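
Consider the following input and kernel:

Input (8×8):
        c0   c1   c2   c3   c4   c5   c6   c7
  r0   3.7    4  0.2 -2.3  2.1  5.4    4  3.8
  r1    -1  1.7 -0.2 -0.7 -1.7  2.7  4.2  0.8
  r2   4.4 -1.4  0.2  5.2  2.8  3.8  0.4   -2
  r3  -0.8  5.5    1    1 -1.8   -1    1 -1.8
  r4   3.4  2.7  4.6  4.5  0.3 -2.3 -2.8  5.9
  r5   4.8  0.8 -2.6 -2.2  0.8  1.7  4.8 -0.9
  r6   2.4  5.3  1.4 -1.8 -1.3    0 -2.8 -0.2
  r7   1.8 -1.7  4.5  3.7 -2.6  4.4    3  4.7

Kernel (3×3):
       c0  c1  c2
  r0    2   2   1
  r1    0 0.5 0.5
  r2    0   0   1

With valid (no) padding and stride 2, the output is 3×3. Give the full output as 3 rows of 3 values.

Output[0,0]: The receptive field on the input at this output position is [3.7 4 0.2 / -1 1.7 -0.2 / 4.4 -1.4 0.2]. Elementwise product with the kernel and sum: 3.7·2 + 4·2 + 0.2·1 + 1.7·0.5 + -0.2·0.5 + 0.2·1.

16.55 -0.5 22.85
14.05 13.5 10.8
17.3 16.5 -6.35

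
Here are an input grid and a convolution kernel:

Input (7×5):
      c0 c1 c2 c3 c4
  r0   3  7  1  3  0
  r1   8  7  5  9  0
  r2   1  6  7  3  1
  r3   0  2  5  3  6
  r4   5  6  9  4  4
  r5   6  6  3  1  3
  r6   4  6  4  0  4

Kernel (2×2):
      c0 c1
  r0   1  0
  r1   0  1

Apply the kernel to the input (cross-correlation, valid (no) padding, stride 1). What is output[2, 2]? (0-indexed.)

The receptive field on the input at this output position is [7 3 / 5 3]. Elementwise product with the kernel and sum: 7·1 + 3·1.

10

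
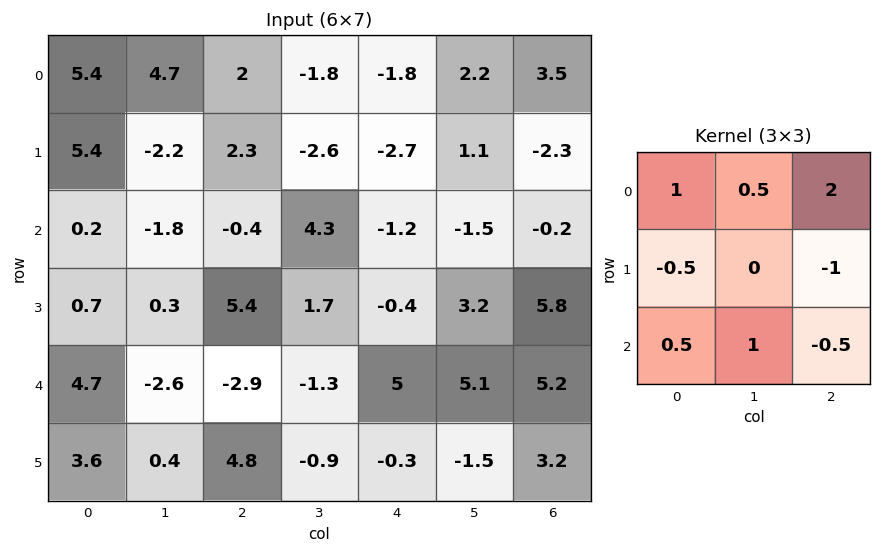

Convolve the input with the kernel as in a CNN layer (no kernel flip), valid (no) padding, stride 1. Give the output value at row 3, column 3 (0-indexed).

The receptive field on the input at this output position is [1.7 -0.4 3.2 / -1.3 5 5.1 / -0.9 -0.3 -1.5]. Elementwise product with the kernel and sum: 1.7·1 + -0.4·0.5 + 3.2·2 + -1.3·-0.5 + 5.1·-1 + -0.9·0.5 + -0.3·1 + -1.5·-0.5.

3.45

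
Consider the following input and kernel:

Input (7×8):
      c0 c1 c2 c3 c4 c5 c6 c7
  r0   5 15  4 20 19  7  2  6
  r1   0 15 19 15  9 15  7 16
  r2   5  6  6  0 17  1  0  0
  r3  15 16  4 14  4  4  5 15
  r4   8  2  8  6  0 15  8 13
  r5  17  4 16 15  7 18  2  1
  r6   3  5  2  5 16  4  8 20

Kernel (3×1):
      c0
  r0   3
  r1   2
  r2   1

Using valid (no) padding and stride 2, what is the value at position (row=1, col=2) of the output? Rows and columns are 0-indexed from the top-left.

59

The receptive field on the input at this output position is [17 / 4 / 0]. Elementwise product with the kernel and sum: 17·3 + 4·2 + 0·1.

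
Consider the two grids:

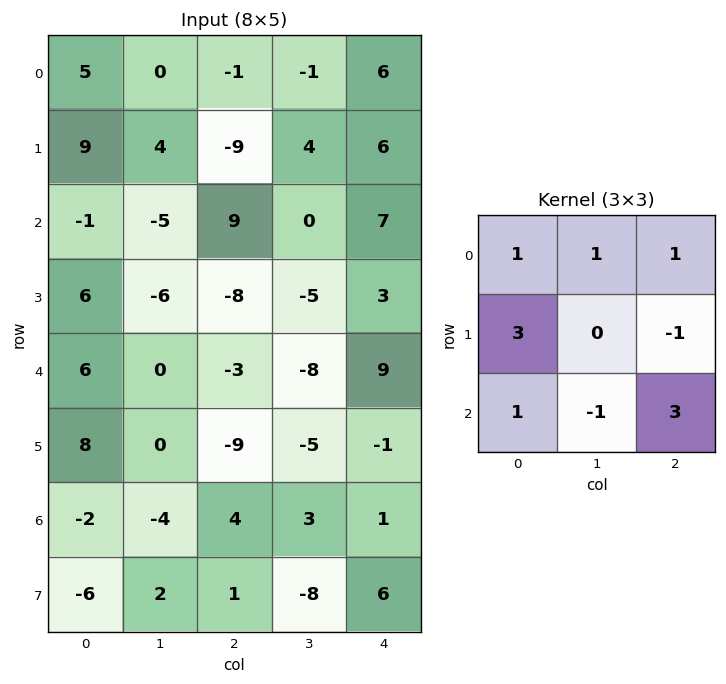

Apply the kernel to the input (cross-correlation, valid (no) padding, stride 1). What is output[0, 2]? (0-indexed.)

1

The receptive field on the input at this output position is [-1 -1 6 / -9 4 6 / 9 0 7]. Elementwise product with the kernel and sum: -1·1 + -1·1 + 6·1 + -9·3 + 6·-1 + 9·1 + 0·-1 + 7·3.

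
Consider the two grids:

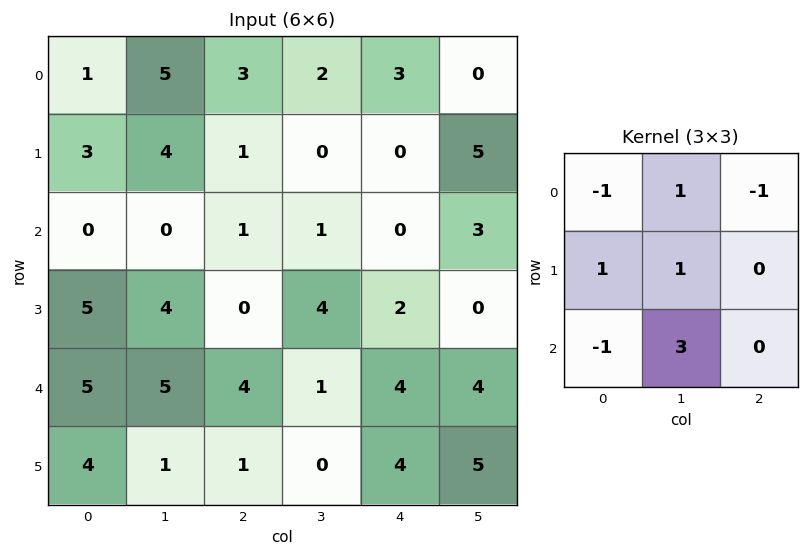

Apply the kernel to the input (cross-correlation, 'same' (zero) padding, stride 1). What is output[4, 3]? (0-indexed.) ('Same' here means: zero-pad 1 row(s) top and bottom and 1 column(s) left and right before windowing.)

6

The receptive field on the zero-padded input at this output position is [0 4 2 / 4 1 4 / 1 0 4]. Elementwise product with the kernel and sum: 0·-1 + 4·1 + 2·-1 + 4·1 + 1·1 + 1·-1 + 0·3.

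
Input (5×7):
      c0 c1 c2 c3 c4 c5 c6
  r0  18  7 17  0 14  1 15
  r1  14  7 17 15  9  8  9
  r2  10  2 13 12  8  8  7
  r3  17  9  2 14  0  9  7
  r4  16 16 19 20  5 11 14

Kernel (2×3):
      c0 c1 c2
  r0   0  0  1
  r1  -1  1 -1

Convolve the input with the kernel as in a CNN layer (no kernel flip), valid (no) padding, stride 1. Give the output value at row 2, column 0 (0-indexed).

3

The receptive field on the input at this output position is [10 2 13 / 17 9 2]. Elementwise product with the kernel and sum: 13·1 + 17·-1 + 9·1 + 2·-1.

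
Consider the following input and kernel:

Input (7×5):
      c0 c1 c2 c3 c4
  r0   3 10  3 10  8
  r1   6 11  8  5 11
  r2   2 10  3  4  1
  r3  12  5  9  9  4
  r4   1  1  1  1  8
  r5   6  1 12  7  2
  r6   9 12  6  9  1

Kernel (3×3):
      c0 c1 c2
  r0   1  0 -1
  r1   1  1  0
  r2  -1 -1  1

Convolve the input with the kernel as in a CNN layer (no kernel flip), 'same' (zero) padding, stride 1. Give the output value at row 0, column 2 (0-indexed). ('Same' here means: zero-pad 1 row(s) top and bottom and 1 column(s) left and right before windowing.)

The receptive field on the zero-padded input at this output position is [0 0 0 / 10 3 10 / 11 8 5]. Elementwise product with the kernel and sum: 0·1 + 0·-1 + 10·1 + 3·1 + 11·-1 + 8·-1 + 5·1.

-1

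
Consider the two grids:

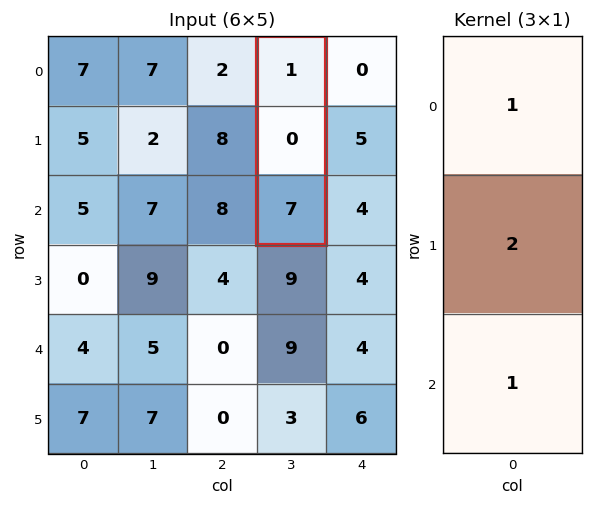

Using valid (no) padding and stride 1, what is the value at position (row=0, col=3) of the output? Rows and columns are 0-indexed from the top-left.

8

The receptive field on the input at this output position is [1 / 0 / 7]. Elementwise product with the kernel and sum: 1·1 + 0·2 + 7·1.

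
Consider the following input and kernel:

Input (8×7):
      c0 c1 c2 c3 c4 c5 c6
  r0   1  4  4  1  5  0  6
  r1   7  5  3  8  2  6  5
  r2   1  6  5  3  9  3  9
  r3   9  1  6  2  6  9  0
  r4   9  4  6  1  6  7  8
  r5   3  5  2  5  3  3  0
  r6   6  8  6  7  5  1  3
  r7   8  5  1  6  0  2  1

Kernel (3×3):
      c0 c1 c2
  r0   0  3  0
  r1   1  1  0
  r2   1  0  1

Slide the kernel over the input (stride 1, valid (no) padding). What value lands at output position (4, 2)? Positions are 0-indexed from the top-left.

The receptive field on the input at this output position is [6 1 6 / 2 5 3 / 6 7 5]. Elementwise product with the kernel and sum: 1·3 + 2·1 + 5·1 + 6·1 + 5·1.

21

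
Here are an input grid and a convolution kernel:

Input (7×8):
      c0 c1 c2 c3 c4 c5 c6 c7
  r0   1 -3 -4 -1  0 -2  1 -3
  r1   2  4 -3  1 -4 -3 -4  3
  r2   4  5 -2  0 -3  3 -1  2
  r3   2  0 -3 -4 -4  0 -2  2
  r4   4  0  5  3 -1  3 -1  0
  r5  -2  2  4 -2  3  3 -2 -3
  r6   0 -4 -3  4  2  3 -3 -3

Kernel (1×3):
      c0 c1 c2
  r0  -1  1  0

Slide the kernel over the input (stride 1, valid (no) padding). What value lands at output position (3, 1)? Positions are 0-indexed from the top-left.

-3

The receptive field on the input at this output position is [0 -3 -4]. Elementwise product with the kernel and sum: 0·-1 + -3·1.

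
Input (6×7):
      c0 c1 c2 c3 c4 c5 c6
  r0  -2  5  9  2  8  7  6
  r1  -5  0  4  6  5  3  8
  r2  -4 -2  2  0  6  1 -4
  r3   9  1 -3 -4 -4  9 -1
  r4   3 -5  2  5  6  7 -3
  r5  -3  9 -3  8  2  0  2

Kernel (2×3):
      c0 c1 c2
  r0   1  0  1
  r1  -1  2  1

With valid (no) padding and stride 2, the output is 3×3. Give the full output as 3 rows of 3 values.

Output[0,0]: The receptive field on the input at this output position is [-2 5 9 / -5 0 4]. Elementwise product with the kernel and sum: -2·1 + 9·1 + -5·-1 + 0·2 + 4·1.
Output[0,1]: The receptive field on the input at this output position is [9 2 8 / 4 6 5]. Elementwise product with the kernel and sum: 9·1 + 8·1 + 4·-1 + 6·2 + 5·1.

16 30 23
-12 -1 23
23 29 3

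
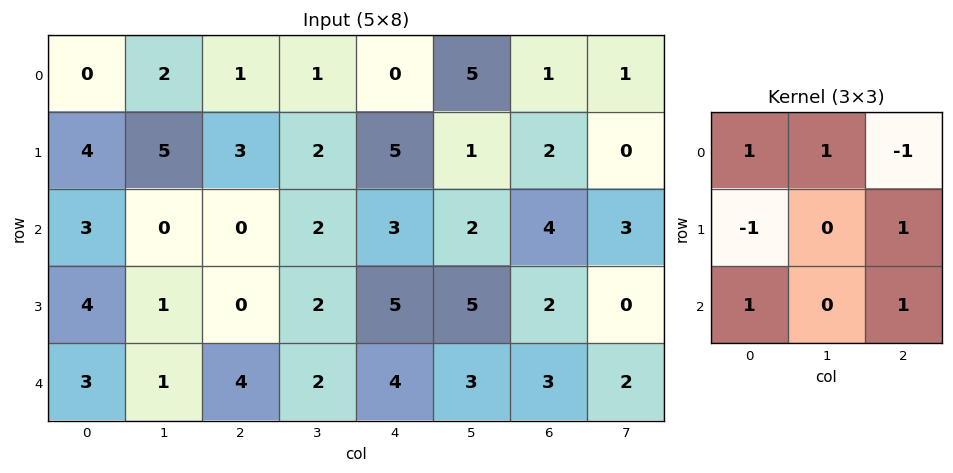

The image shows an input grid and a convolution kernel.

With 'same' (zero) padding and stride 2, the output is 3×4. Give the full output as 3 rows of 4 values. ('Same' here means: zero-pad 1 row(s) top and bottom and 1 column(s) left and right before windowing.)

Output[0,0]: The receptive field on the zero-padded input at this output position is [0 0 0 / 0 0 2 / 0 4 5]. Elementwise product with the kernel and sum: 0·1 + 0·1 + 0·-1 + 0·-1 + 2·1 + 0·1 + 5·1.
Output[0,1]: The receptive field on the zero-padded input at this output position is [0 0 0 / 2 1 1 / 5 3 2]. Elementwise product with the kernel and sum: 0·1 + 0·1 + 0·-1 + 2·-1 + 1·1 + 5·1 + 2·1.

7 6 7 -3
0 11 13 9
4 0 3 6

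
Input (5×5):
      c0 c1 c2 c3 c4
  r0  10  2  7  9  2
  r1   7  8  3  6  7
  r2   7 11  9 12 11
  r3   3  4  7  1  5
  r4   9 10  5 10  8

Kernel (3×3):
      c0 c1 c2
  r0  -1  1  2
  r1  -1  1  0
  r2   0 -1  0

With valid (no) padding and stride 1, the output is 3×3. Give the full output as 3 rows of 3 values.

Output[0,0]: The receptive field on the input at this output position is [10 2 7 / 7 8 3 / 7 11 9]. Elementwise product with the kernel and sum: 10·-1 + 2·1 + 7·2 + 7·-1 + 8·1 + 11·-1.

-4 9 -3
7 -2 19
13 20 9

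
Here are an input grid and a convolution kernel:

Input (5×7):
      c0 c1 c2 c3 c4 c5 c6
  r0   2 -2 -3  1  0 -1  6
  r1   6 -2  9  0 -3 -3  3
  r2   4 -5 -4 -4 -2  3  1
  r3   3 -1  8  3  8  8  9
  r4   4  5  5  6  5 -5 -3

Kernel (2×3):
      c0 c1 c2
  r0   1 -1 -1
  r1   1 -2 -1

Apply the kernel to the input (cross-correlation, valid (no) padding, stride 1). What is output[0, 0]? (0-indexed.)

The receptive field on the input at this output position is [2 -2 -3 / 6 -2 9]. Elementwise product with the kernel and sum: 2·1 + -2·-1 + -3·-1 + 6·1 + -2·-2 + 9·-1.

8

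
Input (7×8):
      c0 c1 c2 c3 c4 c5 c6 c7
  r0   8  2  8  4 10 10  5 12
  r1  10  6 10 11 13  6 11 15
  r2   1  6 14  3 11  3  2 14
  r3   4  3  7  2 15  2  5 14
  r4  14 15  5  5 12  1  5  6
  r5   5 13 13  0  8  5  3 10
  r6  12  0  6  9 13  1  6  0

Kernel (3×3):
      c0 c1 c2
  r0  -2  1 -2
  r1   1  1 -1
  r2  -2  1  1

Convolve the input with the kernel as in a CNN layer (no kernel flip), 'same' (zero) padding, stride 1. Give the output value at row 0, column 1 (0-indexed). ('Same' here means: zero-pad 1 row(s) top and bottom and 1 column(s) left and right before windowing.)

The receptive field on the zero-padded input at this output position is [0 0 0 / 8 2 8 / 10 6 10]. Elementwise product with the kernel and sum: 0·-2 + 0·1 + 0·-2 + 8·1 + 2·1 + 8·-1 + 10·-2 + 6·1 + 10·1.

-2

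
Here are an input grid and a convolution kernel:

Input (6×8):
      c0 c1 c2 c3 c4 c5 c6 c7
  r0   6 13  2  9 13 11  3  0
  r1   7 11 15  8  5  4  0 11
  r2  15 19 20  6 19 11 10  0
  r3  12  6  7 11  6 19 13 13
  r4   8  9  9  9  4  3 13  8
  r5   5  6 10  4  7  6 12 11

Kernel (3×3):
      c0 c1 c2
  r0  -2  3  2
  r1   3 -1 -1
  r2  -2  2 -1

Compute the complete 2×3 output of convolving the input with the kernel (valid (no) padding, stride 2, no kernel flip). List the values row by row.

Output[0,0]: The receptive field on the input at this output position is [6 13 2 / 7 11 15 / 15 19 20]. Elementwise product with the kernel and sum: 6·-2 + 13·3 + 2·2 + 7·3 + 11·-1 + 15·-1 + 15·-2 + 19·2 + 20·-1.
Output[0,1]: The receptive field on the input at this output position is [2 9 13 / 15 8 5 / 20 6 19]. Elementwise product with the kernel and sum: 2·-2 + 9·3 + 13·2 + 15·3 + 8·-1 + 5·-1 + 20·-2 + 6·2 + 19·-1.

14 34 -2
83 16 -14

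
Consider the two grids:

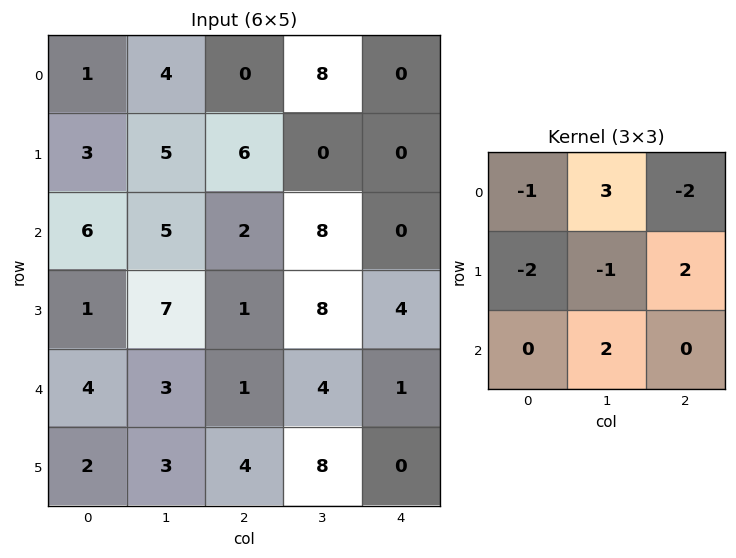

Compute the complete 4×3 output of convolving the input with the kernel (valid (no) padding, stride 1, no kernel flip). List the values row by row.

22 -32 28
1 19 -2
4 -12 28
15 -11 27

Output[0,0]: The receptive field on the input at this output position is [1 4 0 / 3 5 6 / 6 5 2]. Elementwise product with the kernel and sum: 1·-1 + 4·3 + 0·-2 + 3·-2 + 5·-1 + 6·2 + 5·2.
Output[0,1]: The receptive field on the input at this output position is [4 0 8 / 5 6 0 / 5 2 8]. Elementwise product with the kernel and sum: 4·-1 + 0·3 + 8·-2 + 5·-2 + 6·-1 + 0·2 + 2·2.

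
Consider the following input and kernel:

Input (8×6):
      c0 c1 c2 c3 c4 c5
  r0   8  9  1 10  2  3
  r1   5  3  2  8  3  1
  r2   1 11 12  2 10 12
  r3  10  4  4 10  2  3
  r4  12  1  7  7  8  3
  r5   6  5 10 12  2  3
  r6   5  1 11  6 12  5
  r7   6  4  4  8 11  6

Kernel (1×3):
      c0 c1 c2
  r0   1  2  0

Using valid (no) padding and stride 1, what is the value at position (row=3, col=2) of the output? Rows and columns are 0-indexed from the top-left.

The receptive field on the input at this output position is [4 10 2]. Elementwise product with the kernel and sum: 4·1 + 10·2.

24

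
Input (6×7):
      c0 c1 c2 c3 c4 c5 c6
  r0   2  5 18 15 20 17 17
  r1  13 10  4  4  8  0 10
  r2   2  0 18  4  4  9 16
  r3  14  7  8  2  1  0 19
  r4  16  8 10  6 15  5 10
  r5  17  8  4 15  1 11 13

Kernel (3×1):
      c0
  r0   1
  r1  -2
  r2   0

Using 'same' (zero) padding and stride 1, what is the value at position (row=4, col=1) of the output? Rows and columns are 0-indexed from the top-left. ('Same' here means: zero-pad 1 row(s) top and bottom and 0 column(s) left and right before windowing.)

-9

The receptive field on the zero-padded input at this output position is [7 / 8 / 8]. Elementwise product with the kernel and sum: 7·1 + 8·-2.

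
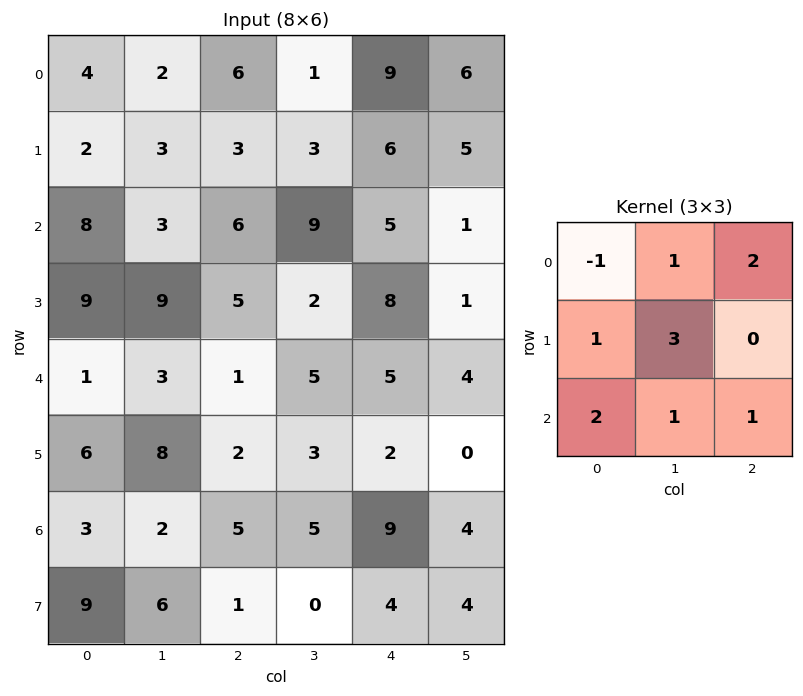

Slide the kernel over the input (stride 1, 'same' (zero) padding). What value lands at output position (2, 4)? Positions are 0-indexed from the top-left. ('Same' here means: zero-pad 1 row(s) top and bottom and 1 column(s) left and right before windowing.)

50

The receptive field on the zero-padded input at this output position is [3 6 5 / 9 5 1 / 2 8 1]. Elementwise product with the kernel and sum: 3·-1 + 6·1 + 5·2 + 9·1 + 5·3 + 2·2 + 8·1 + 1·1.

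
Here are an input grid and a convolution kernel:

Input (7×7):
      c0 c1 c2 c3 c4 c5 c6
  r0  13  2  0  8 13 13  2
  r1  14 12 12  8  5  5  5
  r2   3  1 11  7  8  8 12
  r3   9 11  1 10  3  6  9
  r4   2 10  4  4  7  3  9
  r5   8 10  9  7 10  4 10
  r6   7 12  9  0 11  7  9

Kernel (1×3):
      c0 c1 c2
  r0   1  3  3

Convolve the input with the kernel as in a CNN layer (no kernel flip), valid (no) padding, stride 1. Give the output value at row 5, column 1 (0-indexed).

58

The receptive field on the input at this output position is [10 9 7]. Elementwise product with the kernel and sum: 10·1 + 9·3 + 7·3.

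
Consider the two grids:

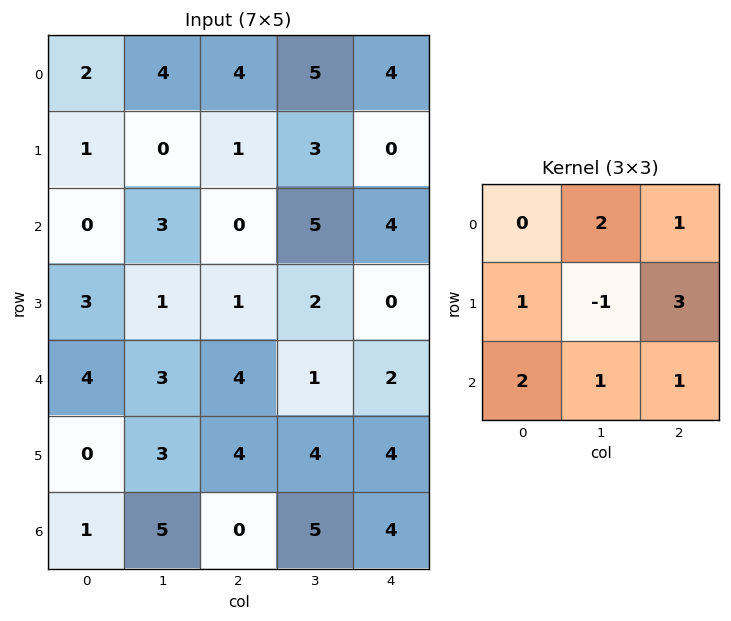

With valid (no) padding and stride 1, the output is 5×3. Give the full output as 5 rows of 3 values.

19 32 21
6 28 17
26 22 24
23 20 29
26 35 25

Output[0,0]: The receptive field on the input at this output position is [2 4 4 / 1 0 1 / 0 3 0]. Elementwise product with the kernel and sum: 4·2 + 4·1 + 1·1 + 0·-1 + 1·3 + 0·2 + 3·1 + 0·1.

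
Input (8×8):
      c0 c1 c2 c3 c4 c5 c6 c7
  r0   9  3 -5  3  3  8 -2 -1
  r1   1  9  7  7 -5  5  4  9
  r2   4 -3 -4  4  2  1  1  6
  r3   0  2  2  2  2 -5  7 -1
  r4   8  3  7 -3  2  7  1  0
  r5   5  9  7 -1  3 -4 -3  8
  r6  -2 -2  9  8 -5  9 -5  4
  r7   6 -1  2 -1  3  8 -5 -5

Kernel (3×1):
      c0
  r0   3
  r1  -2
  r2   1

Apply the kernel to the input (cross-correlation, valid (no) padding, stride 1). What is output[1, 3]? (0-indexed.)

The receptive field on the input at this output position is [7 / 4 / 2]. Elementwise product with the kernel and sum: 7·3 + 4·-2 + 2·1.

15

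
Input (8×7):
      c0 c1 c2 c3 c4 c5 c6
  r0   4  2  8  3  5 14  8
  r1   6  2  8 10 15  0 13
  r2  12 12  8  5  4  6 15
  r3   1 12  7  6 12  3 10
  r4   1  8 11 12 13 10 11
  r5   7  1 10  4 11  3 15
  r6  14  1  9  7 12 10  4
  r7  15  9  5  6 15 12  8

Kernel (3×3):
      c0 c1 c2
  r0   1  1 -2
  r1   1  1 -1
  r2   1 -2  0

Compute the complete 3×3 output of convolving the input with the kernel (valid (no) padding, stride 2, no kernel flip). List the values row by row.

Output[0,0]: The receptive field on the input at this output position is [4 2 8 / 6 2 8 / 12 12 8]. Elementwise product with the kernel and sum: 4·1 + 2·1 + 8·-2 + 6·1 + 2·1 + 8·-1 + 12·1 + 12·-2.
Output[0,1]: The receptive field on the input at this output position is [8 3 5 / 8 10 15 / 8 5 4]. Elementwise product with the kernel and sum: 8·1 + 3·1 + 5·-2 + 8·1 + 10·1 + 15·-1 + 8·1 + 5·-2.

-22 2 -3
-1 -7 -22
-3 -5 -8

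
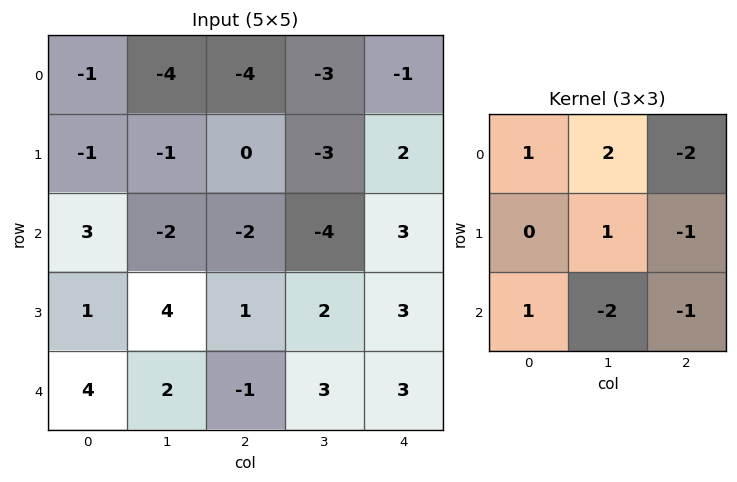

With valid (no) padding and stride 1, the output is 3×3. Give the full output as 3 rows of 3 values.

Output[0,0]: The receptive field on the input at this output position is [-1 -4 -4 / -1 -1 0 / 3 -2 -2]. Elementwise product with the kernel and sum: -1·1 + -4·2 + -4·-2 + -1·1 + 0·-1 + 3·1 + -2·-2 + -2·-1.
Output[0,1]: The receptive field on the input at this output position is [-4 -4 -3 / -1 0 -3 / -2 -2 -4]. Elementwise product with the kernel and sum: -4·1 + -4·2 + -3·-2 + 0·1 + -3·-1 + -2·1 + -2·-2 + -4·-1.

7 3 -10
-11 7 -23
7 2 -27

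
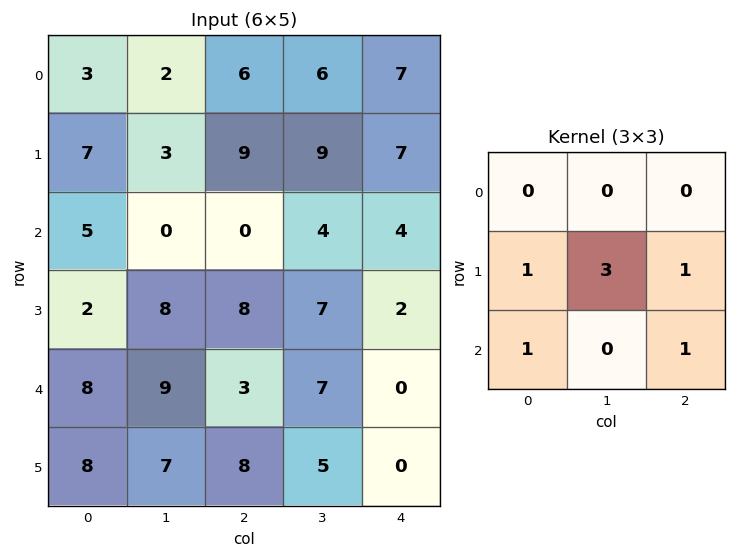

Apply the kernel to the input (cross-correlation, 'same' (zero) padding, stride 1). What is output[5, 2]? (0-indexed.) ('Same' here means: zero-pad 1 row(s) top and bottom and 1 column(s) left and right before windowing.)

The receptive field on the zero-padded input at this output position is [9 3 7 / 7 8 5 / 0 0 0]. Elementwise product with the kernel and sum: 7·1 + 8·3 + 5·1 + 0·1 + 0·1.

36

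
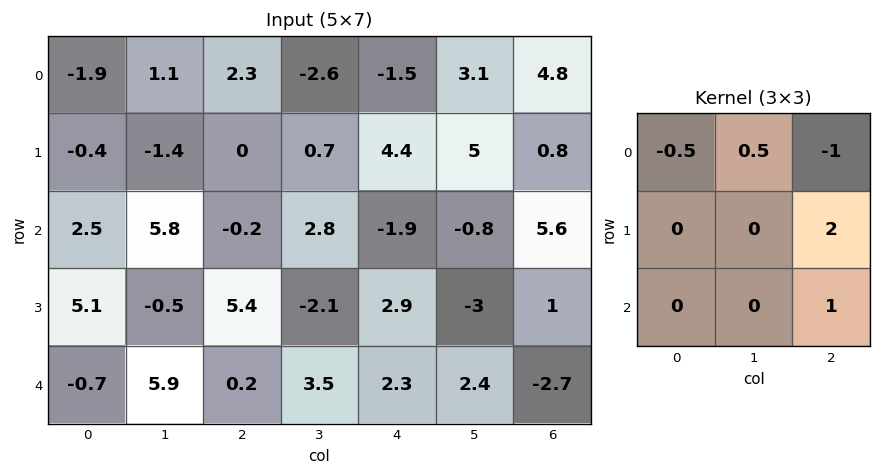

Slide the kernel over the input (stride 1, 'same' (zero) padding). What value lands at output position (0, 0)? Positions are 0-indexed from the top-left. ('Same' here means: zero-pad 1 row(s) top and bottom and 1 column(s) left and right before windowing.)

The receptive field on the zero-padded input at this output position is [0 0 0 / 0 -1.9 1.1 / 0 -0.4 -1.4]. Elementwise product with the kernel and sum: 0·-0.5 + 0·0.5 + 0·-1 + 1.1·2 + -1.4·1.

0.8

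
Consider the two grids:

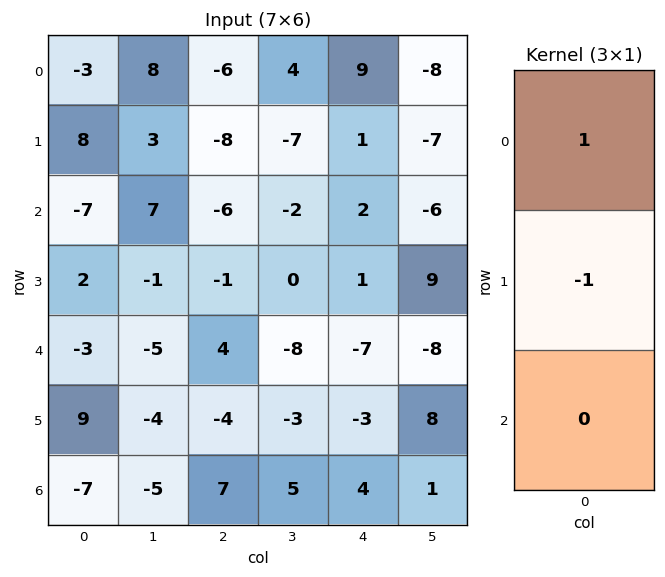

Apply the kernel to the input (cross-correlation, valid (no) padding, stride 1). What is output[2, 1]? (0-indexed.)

8

The receptive field on the input at this output position is [7 / -1 / -5]. Elementwise product with the kernel and sum: 7·1 + -1·-1.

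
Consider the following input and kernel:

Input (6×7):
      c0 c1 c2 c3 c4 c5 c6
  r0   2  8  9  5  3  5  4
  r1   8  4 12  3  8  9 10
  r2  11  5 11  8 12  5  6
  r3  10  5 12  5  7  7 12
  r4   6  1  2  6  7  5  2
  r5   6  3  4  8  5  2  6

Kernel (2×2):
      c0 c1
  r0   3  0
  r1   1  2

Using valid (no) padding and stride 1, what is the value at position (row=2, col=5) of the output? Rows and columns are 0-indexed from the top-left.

46

The receptive field on the input at this output position is [5 6 / 7 12]. Elementwise product with the kernel and sum: 5·3 + 7·1 + 12·2.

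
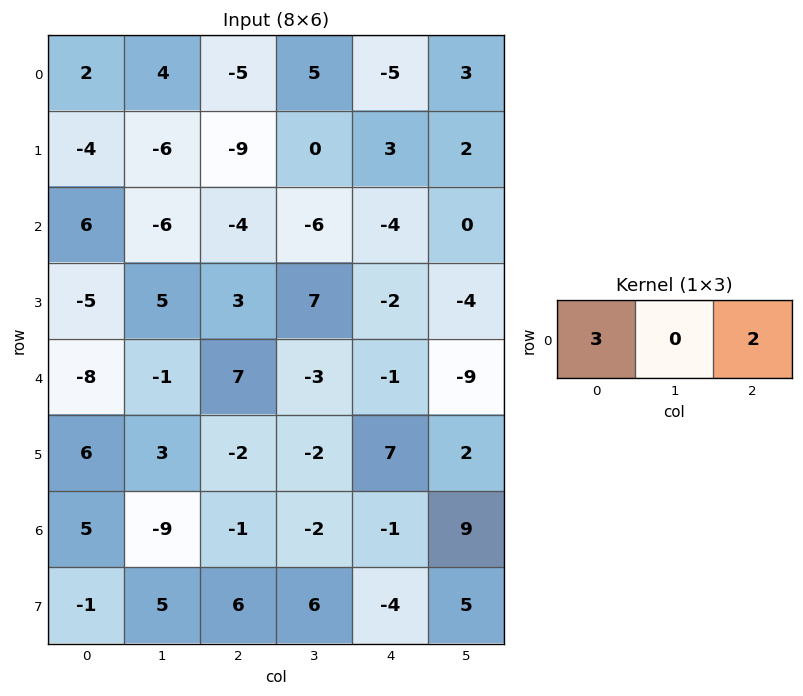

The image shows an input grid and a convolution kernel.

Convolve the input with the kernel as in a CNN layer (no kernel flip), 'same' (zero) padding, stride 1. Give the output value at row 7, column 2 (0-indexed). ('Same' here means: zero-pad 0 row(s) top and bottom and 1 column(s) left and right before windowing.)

27

The receptive field on the zero-padded input at this output position is [5 6 6]. Elementwise product with the kernel and sum: 5·3 + 6·2.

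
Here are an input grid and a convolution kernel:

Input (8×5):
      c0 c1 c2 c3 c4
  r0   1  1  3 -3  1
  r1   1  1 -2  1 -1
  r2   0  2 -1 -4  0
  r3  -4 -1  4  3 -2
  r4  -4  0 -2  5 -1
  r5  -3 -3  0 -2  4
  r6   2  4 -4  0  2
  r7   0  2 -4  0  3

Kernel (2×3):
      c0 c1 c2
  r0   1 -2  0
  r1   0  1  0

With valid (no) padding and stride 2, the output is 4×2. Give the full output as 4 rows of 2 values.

Output[0,0]: The receptive field on the input at this output position is [1 1 3 / 1 1 -2]. Elementwise product with the kernel and sum: 1·1 + 1·-2 + 1·1.
Output[0,1]: The receptive field on the input at this output position is [3 -3 1 / -2 1 -1]. Elementwise product with the kernel and sum: 3·1 + -3·-2 + 1·1.

0 10
-5 10
-7 -14
-4 -4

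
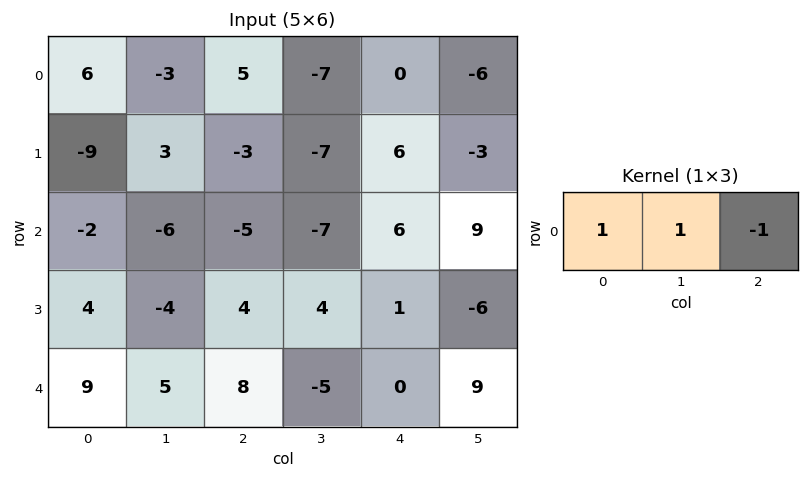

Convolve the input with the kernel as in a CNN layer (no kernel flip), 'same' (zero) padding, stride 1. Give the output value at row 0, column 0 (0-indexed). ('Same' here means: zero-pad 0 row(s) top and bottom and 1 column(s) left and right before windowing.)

9

The receptive field on the zero-padded input at this output position is [0 6 -3]. Elementwise product with the kernel and sum: 0·1 + 6·1 + -3·-1.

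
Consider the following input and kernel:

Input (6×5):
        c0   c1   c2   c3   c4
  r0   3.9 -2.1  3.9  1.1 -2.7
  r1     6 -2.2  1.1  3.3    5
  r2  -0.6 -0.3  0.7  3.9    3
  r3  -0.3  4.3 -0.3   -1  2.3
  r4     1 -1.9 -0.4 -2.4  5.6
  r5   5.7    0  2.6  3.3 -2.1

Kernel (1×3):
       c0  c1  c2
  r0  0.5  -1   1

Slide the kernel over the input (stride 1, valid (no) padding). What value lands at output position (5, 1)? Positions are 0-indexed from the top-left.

The receptive field on the input at this output position is [0 2.6 3.3]. Elementwise product with the kernel and sum: 0·0.5 + 2.6·-1 + 3.3·1.

0.7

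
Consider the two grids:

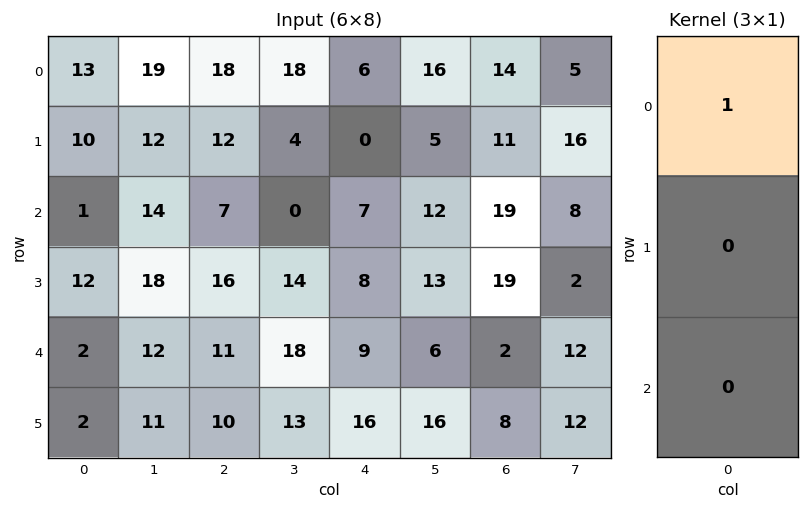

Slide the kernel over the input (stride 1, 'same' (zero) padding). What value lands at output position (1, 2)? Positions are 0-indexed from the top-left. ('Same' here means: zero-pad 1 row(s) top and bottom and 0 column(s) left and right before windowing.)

18

The receptive field on the zero-padded input at this output position is [18 / 12 / 7]. Elementwise product with the kernel and sum: 18·1.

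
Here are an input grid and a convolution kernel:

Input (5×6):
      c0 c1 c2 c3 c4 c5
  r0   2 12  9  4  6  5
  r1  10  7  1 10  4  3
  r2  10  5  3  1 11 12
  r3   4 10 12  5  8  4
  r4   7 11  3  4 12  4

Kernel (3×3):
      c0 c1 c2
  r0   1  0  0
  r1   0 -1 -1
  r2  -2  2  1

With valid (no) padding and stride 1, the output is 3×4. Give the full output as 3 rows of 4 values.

-13 -2 2 29
26 12 -17 -3
-1 -24 4 9

Output[0,0]: The receptive field on the input at this output position is [2 12 9 / 10 7 1 / 10 5 3]. Elementwise product with the kernel and sum: 2·1 + 7·-1 + 1·-1 + 10·-2 + 5·2 + 3·1.
Output[0,1]: The receptive field on the input at this output position is [12 9 4 / 7 1 10 / 5 3 1]. Elementwise product with the kernel and sum: 12·1 + 1·-1 + 10·-1 + 5·-2 + 3·2 + 1·1.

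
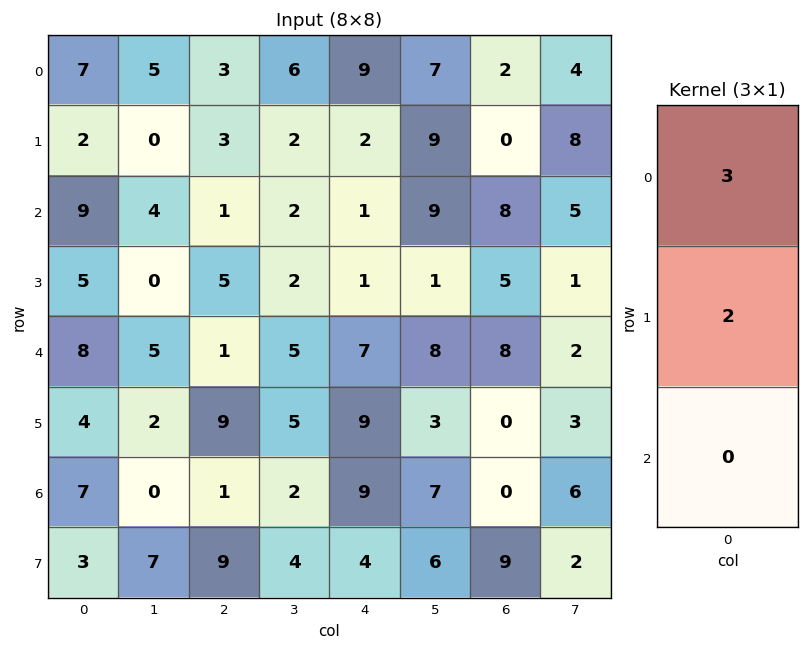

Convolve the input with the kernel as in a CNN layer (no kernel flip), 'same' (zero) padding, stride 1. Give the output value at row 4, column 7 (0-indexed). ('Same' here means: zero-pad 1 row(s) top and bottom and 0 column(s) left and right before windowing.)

7

The receptive field on the zero-padded input at this output position is [1 / 2 / 3]. Elementwise product with the kernel and sum: 1·3 + 2·2.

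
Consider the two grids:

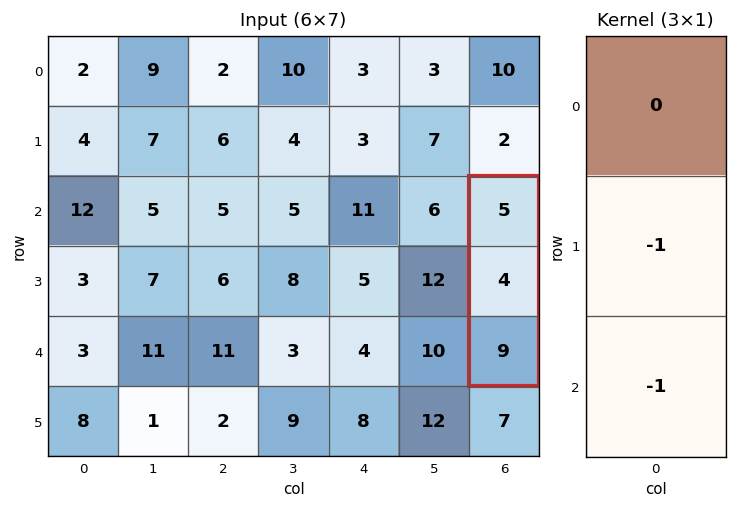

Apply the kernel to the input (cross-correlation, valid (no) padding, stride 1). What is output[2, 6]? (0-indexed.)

-13

The receptive field on the input at this output position is [5 / 4 / 9]. Elementwise product with the kernel and sum: 4·-1 + 9·-1.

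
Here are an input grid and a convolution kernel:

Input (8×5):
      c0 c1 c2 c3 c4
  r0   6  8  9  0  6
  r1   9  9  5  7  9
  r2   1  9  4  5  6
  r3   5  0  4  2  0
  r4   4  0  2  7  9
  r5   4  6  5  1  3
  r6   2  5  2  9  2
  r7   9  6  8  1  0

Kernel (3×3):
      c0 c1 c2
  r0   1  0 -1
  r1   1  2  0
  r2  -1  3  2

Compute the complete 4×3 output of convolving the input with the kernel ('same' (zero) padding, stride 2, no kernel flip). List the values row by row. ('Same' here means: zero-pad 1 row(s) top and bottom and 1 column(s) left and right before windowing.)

57 46 32
8 35 22
32 13 35
37 34 13

Output[0,0]: The receptive field on the zero-padded input at this output position is [0 0 0 / 0 6 8 / 0 9 9]. Elementwise product with the kernel and sum: 0·1 + 0·-1 + 0·1 + 6·2 + 0·-1 + 9·3 + 9·2.
Output[0,1]: The receptive field on the zero-padded input at this output position is [0 0 0 / 8 9 0 / 9 5 7]. Elementwise product with the kernel and sum: 0·1 + 0·-1 + 8·1 + 9·2 + 9·-1 + 5·3 + 7·2.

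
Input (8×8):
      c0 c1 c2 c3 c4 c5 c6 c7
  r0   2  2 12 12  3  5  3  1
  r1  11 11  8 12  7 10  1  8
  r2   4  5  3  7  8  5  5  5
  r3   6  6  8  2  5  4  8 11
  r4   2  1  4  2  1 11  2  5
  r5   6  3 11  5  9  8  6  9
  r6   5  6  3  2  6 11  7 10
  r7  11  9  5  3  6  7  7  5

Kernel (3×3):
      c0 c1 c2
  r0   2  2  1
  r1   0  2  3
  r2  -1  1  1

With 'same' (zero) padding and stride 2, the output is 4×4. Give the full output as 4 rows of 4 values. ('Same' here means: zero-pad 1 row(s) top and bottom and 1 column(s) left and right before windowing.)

32 69 26 8
68 81 86 70
34 57 65 61
63 44 91 86

Output[0,0]: The receptive field on the zero-padded input at this output position is [0 0 0 / 0 2 2 / 0 11 11]. Elementwise product with the kernel and sum: 0·2 + 0·2 + 0·1 + 2·2 + 2·3 + 0·-1 + 11·1 + 11·1.
Output[0,1]: The receptive field on the zero-padded input at this output position is [0 0 0 / 2 12 12 / 11 8 12]. Elementwise product with the kernel and sum: 0·2 + 0·2 + 0·1 + 12·2 + 12·3 + 11·-1 + 8·1 + 12·1.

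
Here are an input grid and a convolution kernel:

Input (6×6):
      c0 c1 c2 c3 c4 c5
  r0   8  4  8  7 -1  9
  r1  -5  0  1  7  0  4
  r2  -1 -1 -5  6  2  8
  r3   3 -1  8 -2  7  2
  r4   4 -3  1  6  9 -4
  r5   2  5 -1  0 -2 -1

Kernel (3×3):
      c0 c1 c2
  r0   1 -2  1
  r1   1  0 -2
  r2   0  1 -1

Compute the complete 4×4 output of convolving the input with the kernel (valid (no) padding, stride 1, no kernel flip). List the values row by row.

Output[0,0]: The receptive field on the input at this output position is [8 4 8 / -5 0 1 / -1 -1 -5]. Elementwise product with the kernel and sum: 8·1 + 4·-2 + 8·1 + -5·1 + 1·-2 + -1·1 + -5·-1.
Output[0,1]: The receptive field on the input at this output position is [4 8 7 / 0 1 7 / -1 -5 6]. Elementwise product with the kernel and sum: 4·1 + 8·-2 + 7·1 + 0·1 + 7·-2 + -5·1 + 6·-1.

5 -30 -2 11
-4 2 -31 6
-21 13 -24 17
21 -35 4 -1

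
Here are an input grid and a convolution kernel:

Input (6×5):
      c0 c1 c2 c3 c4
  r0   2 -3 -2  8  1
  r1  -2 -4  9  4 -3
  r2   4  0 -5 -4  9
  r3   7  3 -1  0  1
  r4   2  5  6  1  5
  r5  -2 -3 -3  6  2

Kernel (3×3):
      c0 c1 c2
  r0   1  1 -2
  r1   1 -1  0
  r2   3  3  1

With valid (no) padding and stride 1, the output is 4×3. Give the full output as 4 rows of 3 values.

Output[0,0]: The receptive field on the input at this output position is [2 -3 -2 / -2 -4 9 / 4 0 -5]. Elementwise product with the kernel and sum: 2·1 + -3·1 + -2·-2 + -2·1 + -4·-1 + 4·3 + 0·3 + -5·1.
Output[0,1]: The receptive field on the input at this output position is [-3 -2 8 / -4 9 4 / 0 -5 -4]. Elementwise product with the kernel and sum: -3·1 + -2·1 + 8·-2 + -4·1 + 9·-1 + 0·3 + -5·3 + -4·1.

12 -53 -9
9 8 16
45 41 -2
-9 -11 13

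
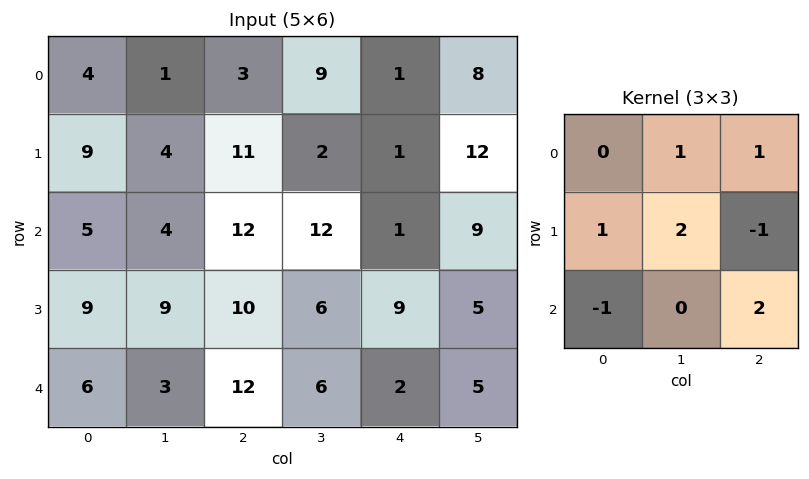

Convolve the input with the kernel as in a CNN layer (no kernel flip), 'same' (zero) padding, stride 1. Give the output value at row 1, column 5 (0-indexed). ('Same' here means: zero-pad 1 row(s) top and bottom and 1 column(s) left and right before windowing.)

The receptive field on the zero-padded input at this output position is [1 8 0 / 1 12 0 / 1 9 0]. Elementwise product with the kernel and sum: 8·1 + 0·1 + 1·1 + 12·2 + 0·-1 + 1·-1 + 0·2.

32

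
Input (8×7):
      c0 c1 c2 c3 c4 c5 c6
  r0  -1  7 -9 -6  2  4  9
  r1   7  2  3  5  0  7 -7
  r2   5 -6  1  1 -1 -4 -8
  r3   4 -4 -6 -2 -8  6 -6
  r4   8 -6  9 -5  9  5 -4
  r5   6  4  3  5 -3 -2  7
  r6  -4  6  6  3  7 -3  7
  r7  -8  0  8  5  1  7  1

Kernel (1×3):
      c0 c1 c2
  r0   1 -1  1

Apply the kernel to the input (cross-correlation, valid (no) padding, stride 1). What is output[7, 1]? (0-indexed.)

-3

The receptive field on the input at this output position is [0 8 5]. Elementwise product with the kernel and sum: 0·1 + 8·-1 + 5·1.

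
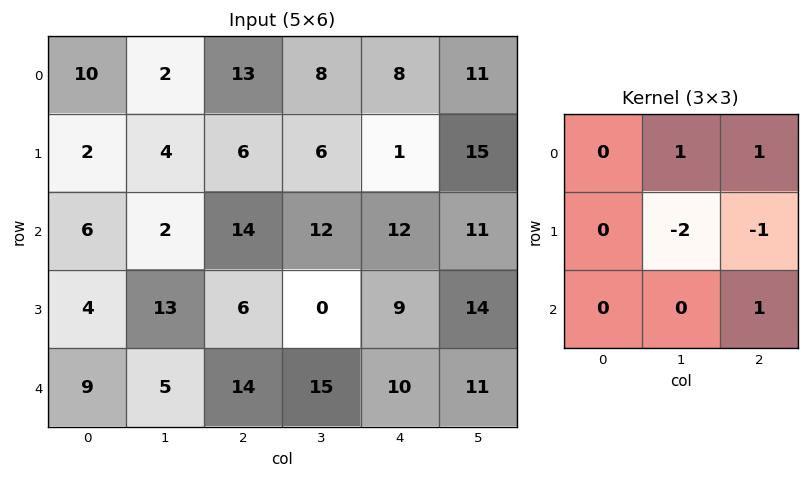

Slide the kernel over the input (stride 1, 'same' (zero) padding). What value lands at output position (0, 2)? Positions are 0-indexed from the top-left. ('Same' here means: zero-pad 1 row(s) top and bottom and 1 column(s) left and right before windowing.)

The receptive field on the zero-padded input at this output position is [0 0 0 / 2 13 8 / 4 6 6]. Elementwise product with the kernel and sum: 0·1 + 0·1 + 13·-2 + 8·-1 + 6·1.

-28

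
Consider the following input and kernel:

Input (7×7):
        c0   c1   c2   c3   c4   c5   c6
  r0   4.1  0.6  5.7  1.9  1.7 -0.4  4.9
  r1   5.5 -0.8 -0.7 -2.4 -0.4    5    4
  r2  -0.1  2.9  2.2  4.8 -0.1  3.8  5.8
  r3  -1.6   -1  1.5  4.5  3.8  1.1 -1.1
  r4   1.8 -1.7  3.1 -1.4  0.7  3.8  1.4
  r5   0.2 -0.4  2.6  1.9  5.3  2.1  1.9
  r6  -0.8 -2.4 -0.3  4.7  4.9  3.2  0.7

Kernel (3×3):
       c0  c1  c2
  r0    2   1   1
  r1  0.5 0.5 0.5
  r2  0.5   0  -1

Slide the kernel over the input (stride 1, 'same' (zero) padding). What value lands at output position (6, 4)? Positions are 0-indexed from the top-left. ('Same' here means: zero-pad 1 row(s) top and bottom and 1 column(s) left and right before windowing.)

The receptive field on the zero-padded input at this output position is [1.9 5.3 2.1 / 4.7 4.9 3.2 / 0 0 0]. Elementwise product with the kernel and sum: 1.9·2 + 5.3·1 + 2.1·1 + 4.7·0.5 + 4.9·0.5 + 3.2·0.5 + 0·0.5 + 0·-1.

17.6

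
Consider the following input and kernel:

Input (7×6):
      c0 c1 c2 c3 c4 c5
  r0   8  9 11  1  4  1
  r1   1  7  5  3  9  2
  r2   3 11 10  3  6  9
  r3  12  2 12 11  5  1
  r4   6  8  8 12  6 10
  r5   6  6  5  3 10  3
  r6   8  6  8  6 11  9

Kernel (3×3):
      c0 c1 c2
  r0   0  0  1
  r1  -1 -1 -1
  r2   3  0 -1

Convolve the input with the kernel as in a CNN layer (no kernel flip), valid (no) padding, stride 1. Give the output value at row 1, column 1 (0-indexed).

The receptive field on the input at this output position is [7 5 3 / 11 10 3 / 2 12 11]. Elementwise product with the kernel and sum: 3·1 + 11·-1 + 10·-1 + 3·-1 + 2·3 + 11·-1.

-26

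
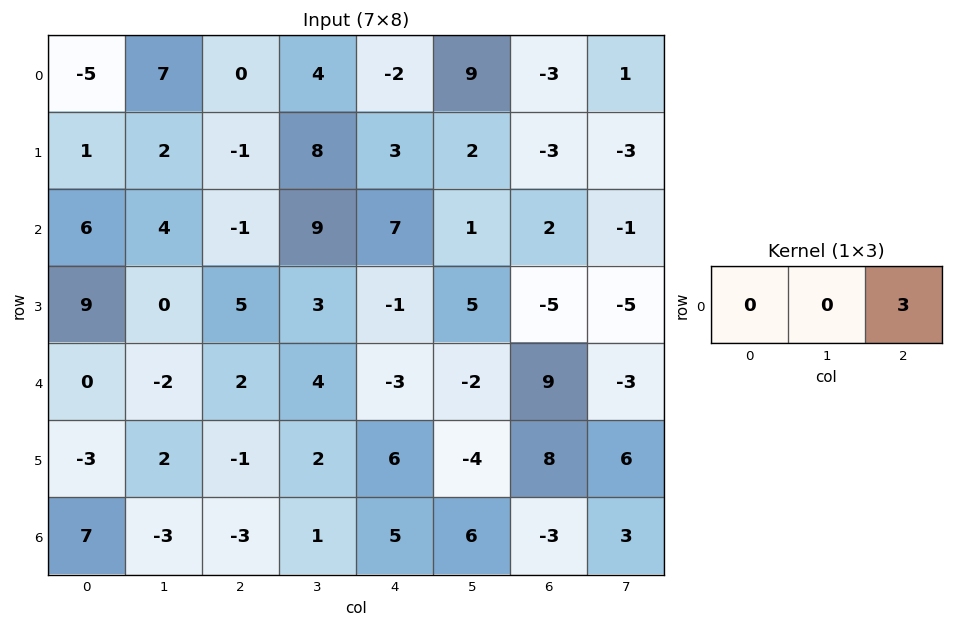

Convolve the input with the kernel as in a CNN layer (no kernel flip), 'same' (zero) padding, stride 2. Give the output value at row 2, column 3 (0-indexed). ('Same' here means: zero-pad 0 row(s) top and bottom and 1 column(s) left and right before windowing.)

-9

The receptive field on the zero-padded input at this output position is [-2 9 -3]. Elementwise product with the kernel and sum: -3·3.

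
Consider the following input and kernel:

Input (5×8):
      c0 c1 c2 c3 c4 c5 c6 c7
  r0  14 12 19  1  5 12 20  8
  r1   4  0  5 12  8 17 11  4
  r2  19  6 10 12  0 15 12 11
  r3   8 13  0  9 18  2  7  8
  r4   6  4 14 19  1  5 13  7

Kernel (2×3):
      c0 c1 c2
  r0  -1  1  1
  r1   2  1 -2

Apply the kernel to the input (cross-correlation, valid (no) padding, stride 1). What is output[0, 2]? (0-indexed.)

-7

The receptive field on the input at this output position is [19 1 5 / 5 12 8]. Elementwise product with the kernel and sum: 19·-1 + 1·1 + 5·1 + 5·2 + 12·1 + 8·-2.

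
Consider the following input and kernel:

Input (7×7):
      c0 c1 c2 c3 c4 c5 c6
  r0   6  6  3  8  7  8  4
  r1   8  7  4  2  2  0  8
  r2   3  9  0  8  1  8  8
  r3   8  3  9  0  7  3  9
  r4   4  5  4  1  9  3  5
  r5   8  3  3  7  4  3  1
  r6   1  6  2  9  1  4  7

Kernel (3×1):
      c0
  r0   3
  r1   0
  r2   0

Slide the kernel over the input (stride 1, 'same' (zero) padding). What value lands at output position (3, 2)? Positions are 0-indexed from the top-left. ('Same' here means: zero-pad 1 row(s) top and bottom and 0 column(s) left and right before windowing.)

0

The receptive field on the zero-padded input at this output position is [0 / 9 / 4]. Elementwise product with the kernel and sum: 0·3.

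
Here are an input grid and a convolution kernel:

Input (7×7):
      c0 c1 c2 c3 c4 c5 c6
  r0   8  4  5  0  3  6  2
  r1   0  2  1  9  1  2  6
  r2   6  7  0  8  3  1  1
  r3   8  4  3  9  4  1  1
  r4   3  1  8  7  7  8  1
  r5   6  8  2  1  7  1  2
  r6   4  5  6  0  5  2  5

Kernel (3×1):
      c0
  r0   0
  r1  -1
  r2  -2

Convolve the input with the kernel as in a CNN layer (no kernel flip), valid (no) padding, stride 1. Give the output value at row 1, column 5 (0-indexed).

-3

The receptive field on the input at this output position is [2 / 1 / 1]. Elementwise product with the kernel and sum: 1·-1 + 1·-2.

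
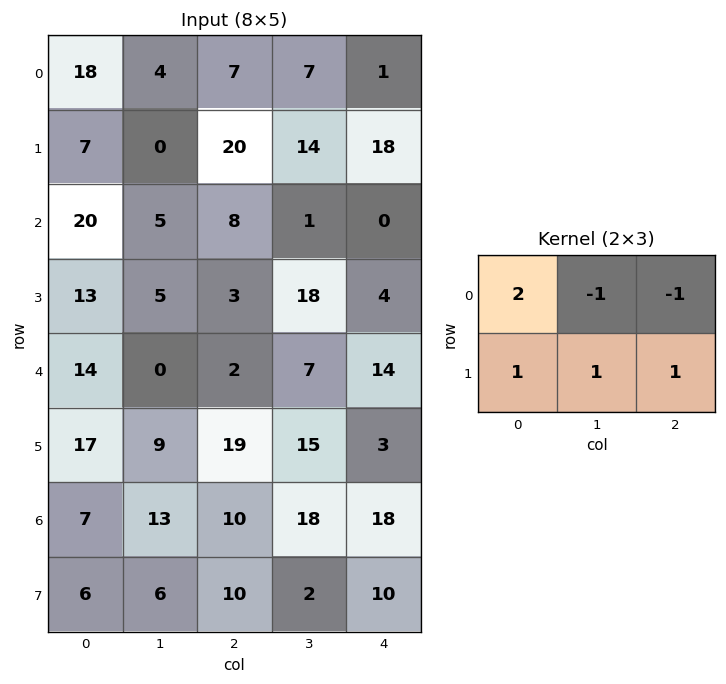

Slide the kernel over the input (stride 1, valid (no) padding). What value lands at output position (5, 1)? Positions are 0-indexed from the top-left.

25

The receptive field on the input at this output position is [9 19 15 / 13 10 18]. Elementwise product with the kernel and sum: 9·2 + 19·-1 + 15·-1 + 13·1 + 10·1 + 18·1.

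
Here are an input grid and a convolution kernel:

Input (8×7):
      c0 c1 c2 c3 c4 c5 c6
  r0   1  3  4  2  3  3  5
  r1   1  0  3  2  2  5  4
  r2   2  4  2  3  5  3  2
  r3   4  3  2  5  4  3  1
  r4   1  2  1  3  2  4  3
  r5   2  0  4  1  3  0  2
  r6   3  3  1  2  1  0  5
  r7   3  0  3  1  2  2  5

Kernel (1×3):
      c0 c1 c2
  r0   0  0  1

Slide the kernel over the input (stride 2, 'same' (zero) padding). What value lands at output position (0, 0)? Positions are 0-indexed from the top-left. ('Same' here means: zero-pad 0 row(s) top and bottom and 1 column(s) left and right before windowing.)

The receptive field on the zero-padded input at this output position is [0 1 3]. Elementwise product with the kernel and sum: 3·1.

3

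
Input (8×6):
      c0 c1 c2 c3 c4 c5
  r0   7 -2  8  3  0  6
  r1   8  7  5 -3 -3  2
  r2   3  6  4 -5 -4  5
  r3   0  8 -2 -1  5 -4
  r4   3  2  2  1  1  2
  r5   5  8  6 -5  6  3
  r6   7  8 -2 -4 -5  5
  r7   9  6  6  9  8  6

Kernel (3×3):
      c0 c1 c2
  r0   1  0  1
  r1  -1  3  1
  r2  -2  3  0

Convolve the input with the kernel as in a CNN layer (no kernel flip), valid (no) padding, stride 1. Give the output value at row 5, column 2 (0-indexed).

The receptive field on the input at this output position is [6 -5 6 / -2 -4 -5 / 6 9 8]. Elementwise product with the kernel and sum: 6·1 + 6·1 + -2·-1 + -4·3 + -5·1 + 6·-2 + 9·3.

12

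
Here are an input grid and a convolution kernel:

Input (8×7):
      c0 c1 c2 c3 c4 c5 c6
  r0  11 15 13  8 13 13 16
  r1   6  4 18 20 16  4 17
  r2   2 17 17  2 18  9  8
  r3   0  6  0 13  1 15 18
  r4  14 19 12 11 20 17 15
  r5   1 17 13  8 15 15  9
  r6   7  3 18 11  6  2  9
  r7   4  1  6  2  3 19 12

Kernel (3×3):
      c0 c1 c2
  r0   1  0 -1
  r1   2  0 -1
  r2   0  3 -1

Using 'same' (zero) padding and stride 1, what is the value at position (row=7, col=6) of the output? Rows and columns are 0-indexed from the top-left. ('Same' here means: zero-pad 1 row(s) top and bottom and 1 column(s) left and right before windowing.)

The receptive field on the zero-padded input at this output position is [2 9 0 / 19 12 0 / 0 0 0]. Elementwise product with the kernel and sum: 2·1 + 0·-1 + 19·2 + 0·-1 + 0·3 + 0·-1.

40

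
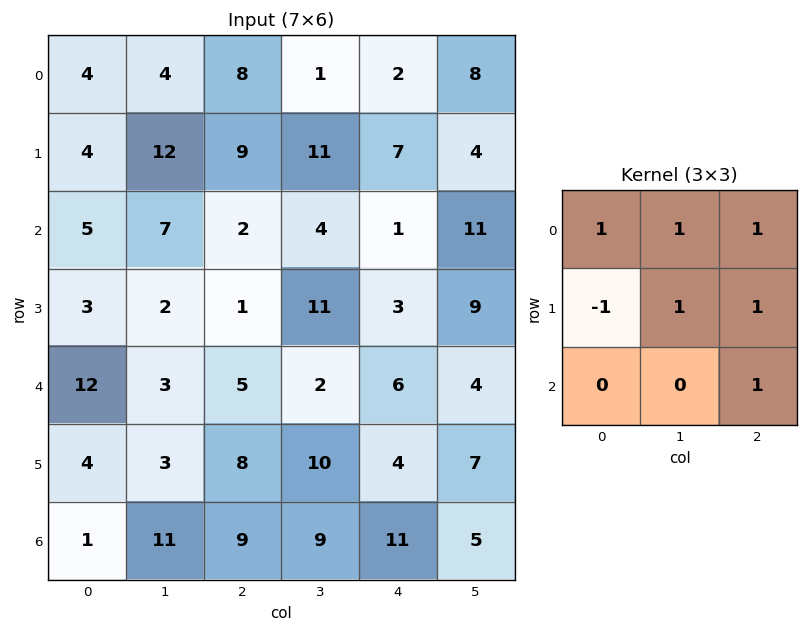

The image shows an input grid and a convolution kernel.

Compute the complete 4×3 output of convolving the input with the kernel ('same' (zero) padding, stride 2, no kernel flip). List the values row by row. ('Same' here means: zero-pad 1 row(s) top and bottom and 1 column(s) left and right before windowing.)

20 16 13
30 42 39
23 28 38
19 28 28

Output[0,0]: The receptive field on the zero-padded input at this output position is [0 0 0 / 0 4 4 / 0 4 12]. Elementwise product with the kernel and sum: 0·1 + 0·1 + 0·1 + 0·-1 + 4·1 + 4·1 + 12·1.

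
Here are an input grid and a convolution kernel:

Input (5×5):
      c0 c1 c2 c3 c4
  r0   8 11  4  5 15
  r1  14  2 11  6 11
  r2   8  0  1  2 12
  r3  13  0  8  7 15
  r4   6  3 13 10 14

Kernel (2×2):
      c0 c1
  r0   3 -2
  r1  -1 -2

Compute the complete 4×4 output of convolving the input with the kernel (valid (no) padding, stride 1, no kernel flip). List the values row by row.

Output[0,0]: The receptive field on the input at this output position is [8 11 / 14 2]. Elementwise product with the kernel and sum: 8·3 + 11·-2 + 14·-1 + 2·-2.

-16 1 -21 -43
30 -18 16 -30
11 -18 -23 -55
27 -45 -23 -47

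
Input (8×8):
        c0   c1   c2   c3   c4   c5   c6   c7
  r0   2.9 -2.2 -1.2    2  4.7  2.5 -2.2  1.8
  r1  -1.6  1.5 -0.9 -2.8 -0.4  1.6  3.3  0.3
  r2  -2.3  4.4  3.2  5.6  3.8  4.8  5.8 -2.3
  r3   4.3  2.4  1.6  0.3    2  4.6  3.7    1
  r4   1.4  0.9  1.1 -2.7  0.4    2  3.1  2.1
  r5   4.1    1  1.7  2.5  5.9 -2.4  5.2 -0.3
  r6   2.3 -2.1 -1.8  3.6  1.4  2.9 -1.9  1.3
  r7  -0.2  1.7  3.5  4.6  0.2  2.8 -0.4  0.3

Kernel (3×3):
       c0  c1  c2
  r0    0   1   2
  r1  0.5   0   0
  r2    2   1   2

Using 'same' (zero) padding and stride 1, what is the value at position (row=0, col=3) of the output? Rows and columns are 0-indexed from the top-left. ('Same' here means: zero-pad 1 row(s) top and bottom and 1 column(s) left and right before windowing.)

The receptive field on the zero-padded input at this output position is [0 0 0 / -1.2 2 4.7 / -0.9 -2.8 -0.4]. Elementwise product with the kernel and sum: 0·1 + 0·2 + -1.2·0.5 + -0.9·2 + -2.8·1 + -0.4·2.

-6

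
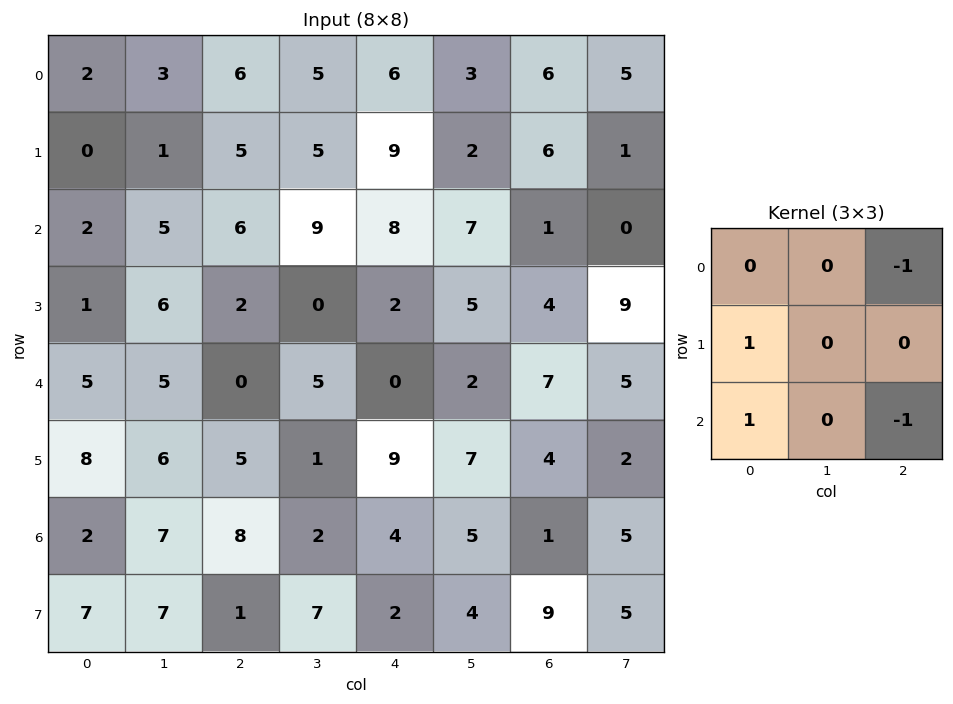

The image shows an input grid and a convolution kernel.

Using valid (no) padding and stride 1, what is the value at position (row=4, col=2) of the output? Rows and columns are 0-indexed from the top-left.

The receptive field on the input at this output position is [0 5 0 / 5 1 9 / 8 2 4]. Elementwise product with the kernel and sum: 0·-1 + 5·1 + 8·1 + 4·-1.

9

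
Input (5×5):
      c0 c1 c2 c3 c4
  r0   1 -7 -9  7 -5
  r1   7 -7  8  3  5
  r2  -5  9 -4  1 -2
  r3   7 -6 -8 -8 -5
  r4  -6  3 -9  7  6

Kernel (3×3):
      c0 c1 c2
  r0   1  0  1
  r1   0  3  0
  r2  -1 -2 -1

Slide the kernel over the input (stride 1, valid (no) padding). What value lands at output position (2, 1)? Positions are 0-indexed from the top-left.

-6

The receptive field on the input at this output position is [9 -4 1 / -6 -8 -8 / 3 -9 7]. Elementwise product with the kernel and sum: 9·1 + 1·1 + -8·3 + 3·-1 + -9·-2 + 7·-1.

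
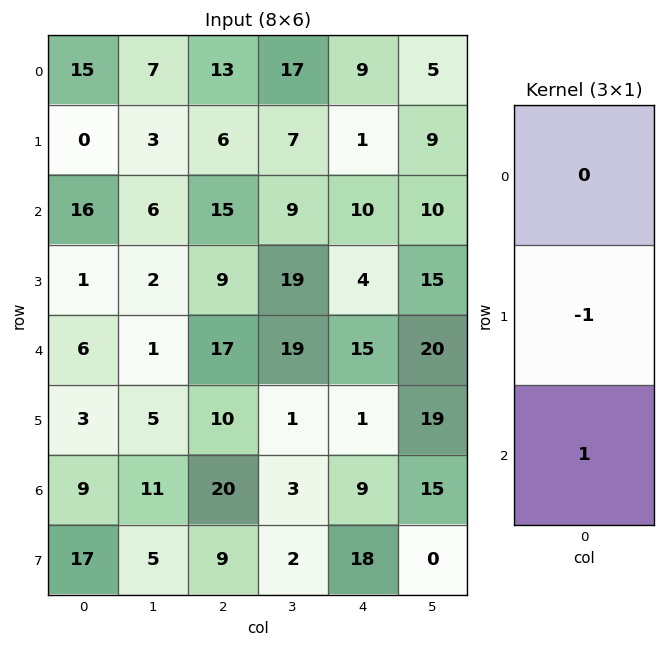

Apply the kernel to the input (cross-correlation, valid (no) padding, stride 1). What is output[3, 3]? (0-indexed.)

-18

The receptive field on the input at this output position is [19 / 19 / 1]. Elementwise product with the kernel and sum: 19·-1 + 1·1.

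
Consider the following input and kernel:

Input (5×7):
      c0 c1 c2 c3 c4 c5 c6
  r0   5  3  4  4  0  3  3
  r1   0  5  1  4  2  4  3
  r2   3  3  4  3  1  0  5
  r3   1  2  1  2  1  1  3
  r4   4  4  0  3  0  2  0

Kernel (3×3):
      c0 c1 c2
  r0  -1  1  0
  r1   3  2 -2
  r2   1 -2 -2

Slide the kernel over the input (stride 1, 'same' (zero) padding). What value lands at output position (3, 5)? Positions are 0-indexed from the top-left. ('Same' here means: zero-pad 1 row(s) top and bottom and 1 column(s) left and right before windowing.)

The receptive field on the zero-padded input at this output position is [1 0 5 / 1 1 3 / 0 2 0]. Elementwise product with the kernel and sum: 1·-1 + 0·1 + 1·3 + 1·2 + 3·-2 + 0·1 + 2·-2 + 0·-2.

-6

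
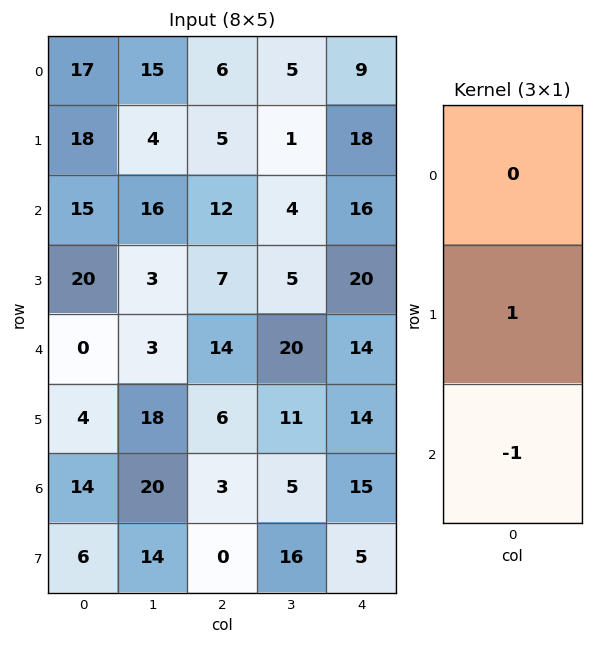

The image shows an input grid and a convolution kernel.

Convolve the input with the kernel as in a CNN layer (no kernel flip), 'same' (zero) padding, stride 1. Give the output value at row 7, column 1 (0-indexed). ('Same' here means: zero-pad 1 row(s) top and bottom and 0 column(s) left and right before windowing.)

14

The receptive field on the zero-padded input at this output position is [20 / 14 / 0]. Elementwise product with the kernel and sum: 14·1 + 0·-1.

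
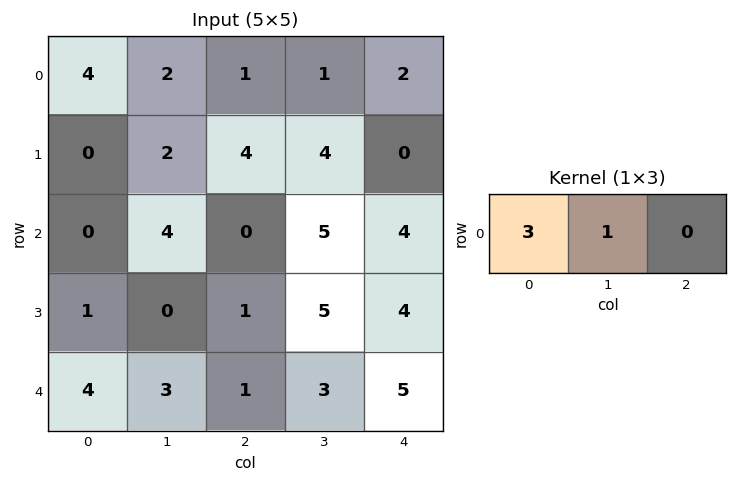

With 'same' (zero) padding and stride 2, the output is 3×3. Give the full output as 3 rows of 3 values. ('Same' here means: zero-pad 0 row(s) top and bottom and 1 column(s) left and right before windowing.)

Output[0,0]: The receptive field on the zero-padded input at this output position is [0 4 2]. Elementwise product with the kernel and sum: 0·3 + 4·1.
Output[0,1]: The receptive field on the zero-padded input at this output position is [2 1 1]. Elementwise product with the kernel and sum: 2·3 + 1·1.

4 7 5
0 12 19
4 10 14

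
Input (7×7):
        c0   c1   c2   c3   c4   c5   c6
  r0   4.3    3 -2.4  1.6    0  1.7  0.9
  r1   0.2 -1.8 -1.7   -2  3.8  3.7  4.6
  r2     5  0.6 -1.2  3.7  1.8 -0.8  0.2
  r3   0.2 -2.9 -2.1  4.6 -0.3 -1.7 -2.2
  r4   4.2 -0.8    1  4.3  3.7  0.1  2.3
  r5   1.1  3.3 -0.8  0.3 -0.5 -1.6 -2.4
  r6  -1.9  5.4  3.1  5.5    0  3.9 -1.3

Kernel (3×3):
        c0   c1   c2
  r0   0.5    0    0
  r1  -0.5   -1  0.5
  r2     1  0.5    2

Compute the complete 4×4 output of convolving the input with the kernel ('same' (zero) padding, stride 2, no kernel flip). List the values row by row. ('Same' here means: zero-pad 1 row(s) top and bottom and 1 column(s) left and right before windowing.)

-6.3 -4.95 7.35 4.25
-10.4 7.1 -4 -0.75
2.55 3.6 -6.65 -6
4.6 -1.4 -0.65 -1.45

Output[0,0]: The receptive field on the zero-padded input at this output position is [0 0 0 / 0 4.3 3 / 0 0.2 -1.8]. Elementwise product with the kernel and sum: 0·0.5 + 0·-0.5 + 4.3·-1 + 3·0.5 + 0·1 + 0.2·0.5 + -1.8·2.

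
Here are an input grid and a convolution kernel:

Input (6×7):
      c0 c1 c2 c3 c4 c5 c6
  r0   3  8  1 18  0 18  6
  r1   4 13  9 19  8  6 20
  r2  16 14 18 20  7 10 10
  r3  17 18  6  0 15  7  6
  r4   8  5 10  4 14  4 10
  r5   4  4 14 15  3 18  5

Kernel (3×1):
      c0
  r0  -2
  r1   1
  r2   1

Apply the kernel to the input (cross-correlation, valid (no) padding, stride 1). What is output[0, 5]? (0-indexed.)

The receptive field on the input at this output position is [18 / 6 / 10]. Elementwise product with the kernel and sum: 18·-2 + 6·1 + 10·1.

-20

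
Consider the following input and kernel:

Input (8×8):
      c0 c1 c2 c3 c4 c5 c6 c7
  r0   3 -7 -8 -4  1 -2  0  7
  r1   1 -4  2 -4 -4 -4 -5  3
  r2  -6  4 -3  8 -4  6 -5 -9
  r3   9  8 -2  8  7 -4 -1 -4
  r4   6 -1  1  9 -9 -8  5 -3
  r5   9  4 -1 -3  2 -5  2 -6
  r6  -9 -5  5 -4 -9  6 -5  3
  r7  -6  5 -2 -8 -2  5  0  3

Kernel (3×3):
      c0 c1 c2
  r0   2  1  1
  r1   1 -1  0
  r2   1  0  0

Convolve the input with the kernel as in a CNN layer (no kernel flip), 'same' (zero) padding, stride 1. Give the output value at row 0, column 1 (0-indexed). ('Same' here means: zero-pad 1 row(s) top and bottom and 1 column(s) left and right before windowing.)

11

The receptive field on the zero-padded input at this output position is [0 0 0 / 3 -7 -8 / 1 -4 2]. Elementwise product with the kernel and sum: 0·2 + 0·1 + 0·1 + 3·1 + -7·-1 + 1·1.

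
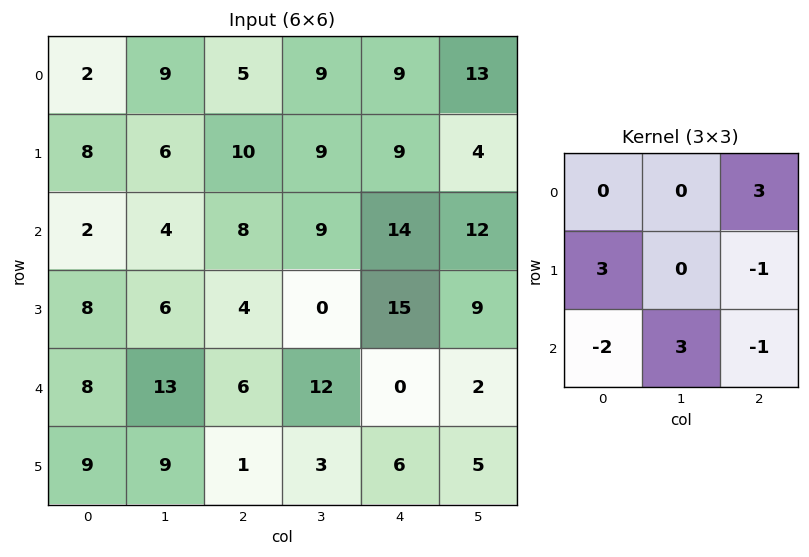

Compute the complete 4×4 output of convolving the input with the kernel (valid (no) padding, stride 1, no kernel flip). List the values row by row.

Output[0,0]: The receptive field on the input at this output position is [2 9 5 / 8 6 10 / 2 4 8]. Elementwise product with the kernel and sum: 5·3 + 8·3 + 10·-1 + 2·-2 + 4·3 + 8·-1.
Output[0,1]: The receptive field on the input at this output position is [9 5 9 / 6 10 9 / 4 8 9]. Elementwise product with the kernel and sum: 9·3 + 6·3 + 9·-1 + 4·-2 + 8·3 + 9·-1.

29 43 45 74
26 30 14 63
61 25 63 1
38 9 64 68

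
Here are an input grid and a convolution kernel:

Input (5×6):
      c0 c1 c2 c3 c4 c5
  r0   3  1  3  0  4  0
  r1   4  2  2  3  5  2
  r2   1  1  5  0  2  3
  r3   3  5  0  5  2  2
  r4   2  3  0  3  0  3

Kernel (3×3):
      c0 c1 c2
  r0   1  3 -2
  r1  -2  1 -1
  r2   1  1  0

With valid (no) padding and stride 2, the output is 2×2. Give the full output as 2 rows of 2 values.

-6 -6
-2 7

Output[0,0]: The receptive field on the input at this output position is [3 1 3 / 4 2 2 / 1 1 5]. Elementwise product with the kernel and sum: 3·1 + 1·3 + 3·-2 + 4·-2 + 2·1 + 2·-1 + 1·1 + 1·1.
Output[0,1]: The receptive field on the input at this output position is [3 0 4 / 2 3 5 / 5 0 2]. Elementwise product with the kernel and sum: 3·1 + 0·3 + 4·-2 + 2·-2 + 3·1 + 5·-1 + 5·1 + 0·1.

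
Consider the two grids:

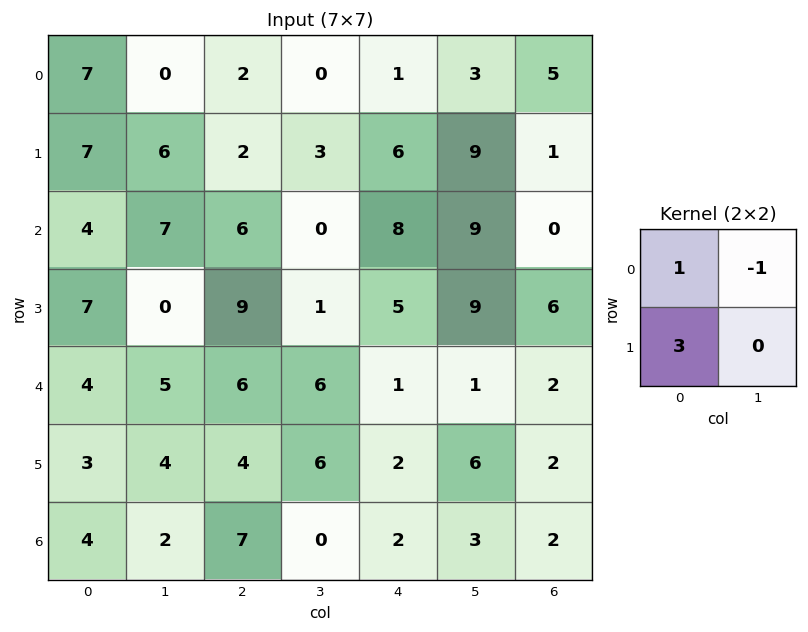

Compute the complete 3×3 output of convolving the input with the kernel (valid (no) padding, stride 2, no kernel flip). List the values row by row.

Output[0,0]: The receptive field on the input at this output position is [7 0 / 7 6]. Elementwise product with the kernel and sum: 7·1 + 0·-1 + 7·3.

28 8 16
18 33 14
8 12 6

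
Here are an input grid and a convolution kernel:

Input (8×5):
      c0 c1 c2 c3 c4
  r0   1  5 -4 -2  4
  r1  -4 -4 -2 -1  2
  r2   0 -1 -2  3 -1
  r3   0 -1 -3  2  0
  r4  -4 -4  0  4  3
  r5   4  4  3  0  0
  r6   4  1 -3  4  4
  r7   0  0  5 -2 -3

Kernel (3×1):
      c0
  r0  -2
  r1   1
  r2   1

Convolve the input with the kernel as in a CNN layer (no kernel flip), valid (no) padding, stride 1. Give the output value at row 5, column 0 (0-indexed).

The receptive field on the input at this output position is [4 / 4 / 0]. Elementwise product with the kernel and sum: 4·-2 + 4·1 + 0·1.

-4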